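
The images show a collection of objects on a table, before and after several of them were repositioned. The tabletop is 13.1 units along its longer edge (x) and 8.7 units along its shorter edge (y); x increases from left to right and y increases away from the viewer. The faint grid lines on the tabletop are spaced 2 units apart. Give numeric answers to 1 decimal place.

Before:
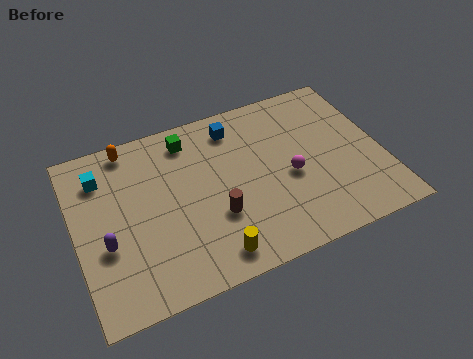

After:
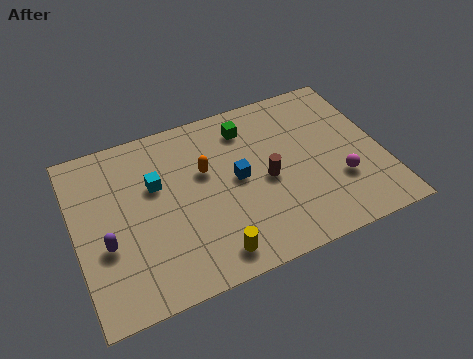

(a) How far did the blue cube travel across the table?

2.7

The blue cube moved from about (7.1, 7.2) to (6.9, 4.5), a distance of √(0.2² + 2.7²) ≈ 2.7.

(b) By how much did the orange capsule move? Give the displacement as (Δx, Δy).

(3.0, -2.4)

From the two frames, the orange capsule sits at roughly (2.6, 7.8) before and (5.6, 5.4) after.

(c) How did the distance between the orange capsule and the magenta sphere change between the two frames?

-1.5

The distance was about 7.6 in the first image and 6.1 in the second, so they moved 1.5 units closer together.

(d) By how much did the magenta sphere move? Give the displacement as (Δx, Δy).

(2.0, -1.0)

The magenta sphere started near (9.1, 3.8) and ended near (11.1, 2.8).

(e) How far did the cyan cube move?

2.5

From (1.3, 6.7) to (3.5, 5.5), the cyan cube covered √(2.2² + 1.2²) ≈ 2.5 units.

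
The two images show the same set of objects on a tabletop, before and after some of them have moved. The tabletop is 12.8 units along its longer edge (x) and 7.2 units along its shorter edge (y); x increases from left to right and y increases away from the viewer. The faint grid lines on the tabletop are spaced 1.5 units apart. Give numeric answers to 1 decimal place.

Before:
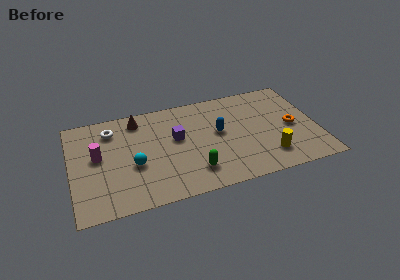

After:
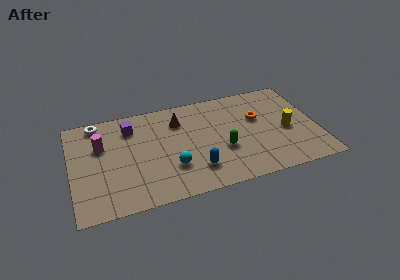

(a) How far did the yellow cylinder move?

1.9

The yellow cylinder was near (10.1, 1.6) before and (11.2, 3.2) after, so it travelled √(1.1² + 1.6²) ≈ 1.9 units.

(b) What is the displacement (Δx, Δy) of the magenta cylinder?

(0.2, 0.7)

From the two frames, the magenta cylinder sits at roughly (1.4, 4.0) before and (1.6, 4.7) after.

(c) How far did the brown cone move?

2.2

From (3.6, 6.1) to (5.7, 5.4), the brown cone covered √(2.1² + 0.7²) ≈ 2.2 units.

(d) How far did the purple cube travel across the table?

2.7

The purple cube was near (5.5, 4.2) before and (3.2, 5.6) after, so it travelled √(2.3² + 1.4²) ≈ 2.7 units.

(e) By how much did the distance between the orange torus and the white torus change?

-1.1

They were about 9.6 units apart before and 8.5 after — 1.1 units closer together.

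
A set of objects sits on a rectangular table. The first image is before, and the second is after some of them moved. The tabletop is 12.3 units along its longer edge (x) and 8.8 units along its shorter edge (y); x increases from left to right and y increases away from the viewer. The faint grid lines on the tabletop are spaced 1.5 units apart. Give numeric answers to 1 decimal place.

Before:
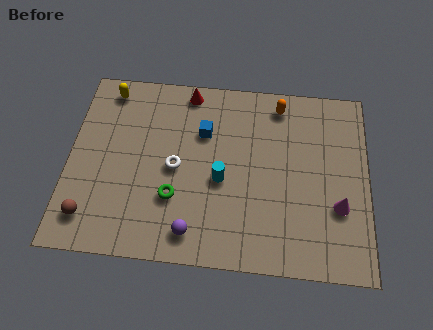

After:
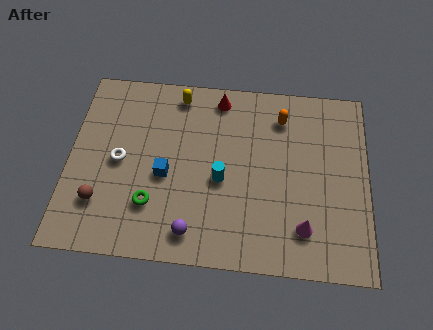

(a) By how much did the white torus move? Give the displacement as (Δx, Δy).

(-2.3, 0.1)

The white torus started near (4.4, 4.2) and ended near (2.1, 4.3).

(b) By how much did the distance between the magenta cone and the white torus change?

+1.2

They were about 6.8 units apart before and 8.0 after — 1.2 units further apart.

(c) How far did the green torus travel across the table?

1.0

From (4.4, 2.8) to (3.5, 2.4), the green torus covered √(0.9² + 0.4²) ≈ 1.0 units.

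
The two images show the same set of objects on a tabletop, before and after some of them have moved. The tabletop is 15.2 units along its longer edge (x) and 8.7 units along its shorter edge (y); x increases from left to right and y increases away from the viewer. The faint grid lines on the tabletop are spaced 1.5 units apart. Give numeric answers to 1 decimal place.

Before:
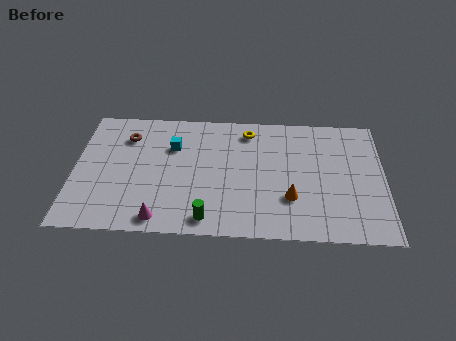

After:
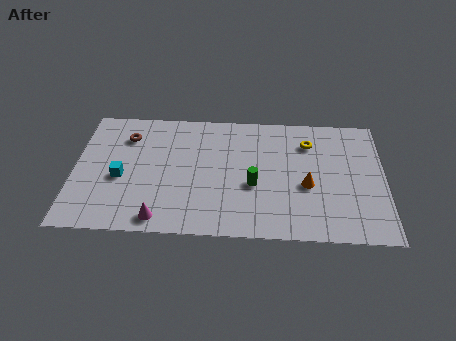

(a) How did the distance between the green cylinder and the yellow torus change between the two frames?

-2.4

Before: roughly 6.5 units apart; after: 4.1. That's 2.4 units closer together.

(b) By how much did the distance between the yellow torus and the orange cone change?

-2.1

They were about 5.1 units apart before and 3.0 after — 2.1 units closer together.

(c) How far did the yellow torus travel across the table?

3.1

From (8.5, 7.3) to (11.5, 6.6), the yellow torus covered √(3.0² + 0.7²) ≈ 3.1 units.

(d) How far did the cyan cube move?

3.4

From (4.8, 6.0) to (2.3, 3.7), the cyan cube covered √(2.5² + 2.3²) ≈ 3.4 units.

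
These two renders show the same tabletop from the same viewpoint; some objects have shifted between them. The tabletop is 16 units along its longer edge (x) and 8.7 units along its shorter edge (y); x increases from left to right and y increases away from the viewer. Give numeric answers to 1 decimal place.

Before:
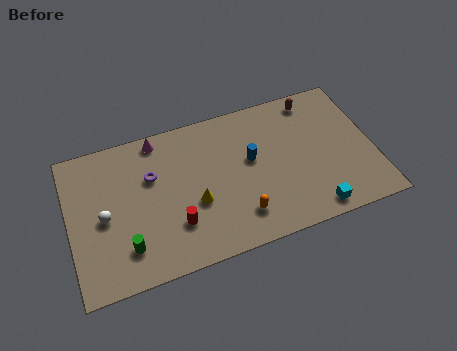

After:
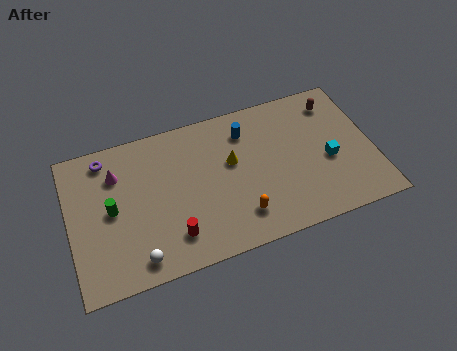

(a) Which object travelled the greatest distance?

the white sphere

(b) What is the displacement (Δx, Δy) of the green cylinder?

(-0.6, 2.4)

From the two frames, the green cylinder sits at roughly (2.8, 2.0) before and (2.2, 4.4) after.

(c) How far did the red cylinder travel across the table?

0.6

The red cylinder moved from about (5.4, 2.5) to (5.2, 1.9), a distance of √(0.2² + 0.6²) ≈ 0.6.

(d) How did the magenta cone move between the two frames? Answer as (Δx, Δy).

(-2.3, -1.4)

The magenta cone started near (4.9, 7.8) and ended near (2.6, 6.4).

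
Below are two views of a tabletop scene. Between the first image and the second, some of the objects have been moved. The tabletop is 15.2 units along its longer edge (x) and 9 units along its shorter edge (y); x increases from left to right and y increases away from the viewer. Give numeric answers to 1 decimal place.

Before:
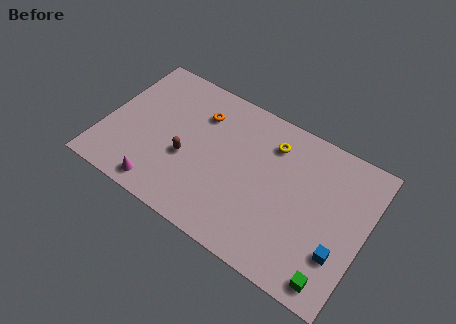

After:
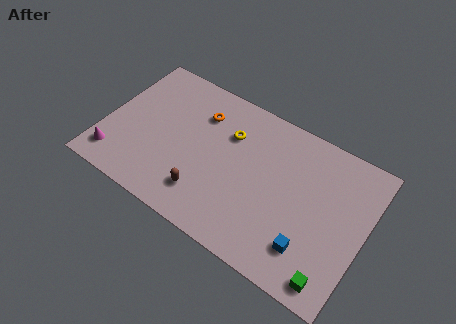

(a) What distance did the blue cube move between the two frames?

1.7

The blue cube moved from about (14.0, 2.7) to (12.4, 2.1), a distance of √(1.6² + 0.6²) ≈ 1.7.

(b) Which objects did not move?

the orange torus and the green cube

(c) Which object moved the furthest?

the magenta cone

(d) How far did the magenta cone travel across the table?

2.8

The magenta cone was near (3.8, 1.1) before and (1.0, 1.6) after, so it travelled √(2.8² + 0.5²) ≈ 2.8 units.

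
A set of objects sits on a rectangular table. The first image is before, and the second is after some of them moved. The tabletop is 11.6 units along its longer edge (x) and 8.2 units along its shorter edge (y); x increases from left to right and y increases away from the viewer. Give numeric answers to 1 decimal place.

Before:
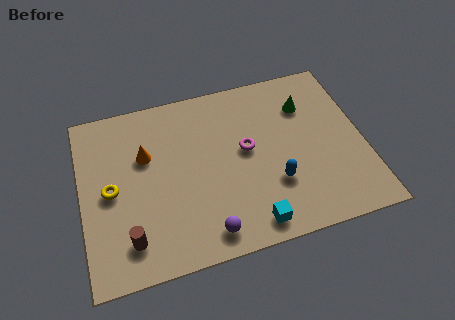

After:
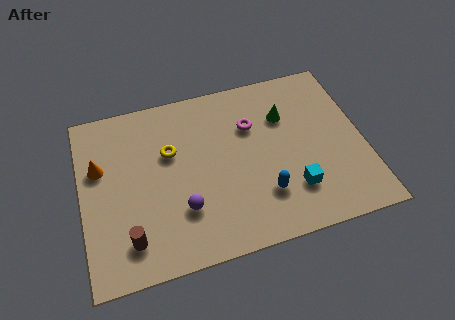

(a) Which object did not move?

the brown cylinder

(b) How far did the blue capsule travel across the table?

0.6

The blue capsule moved from about (7.8, 2.6) to (7.3, 2.2), a distance of √(0.5² + 0.4²) ≈ 0.6.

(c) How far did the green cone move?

0.9

The green cone was near (9.4, 6.0) before and (8.5, 5.7) after, so it travelled √(0.9² + 0.3²) ≈ 0.9 units.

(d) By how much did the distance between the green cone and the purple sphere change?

-1.1

The distance was about 6.7 in the first image and 5.6 in the second, so they moved 1.1 units closer together.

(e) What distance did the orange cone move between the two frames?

1.9

The orange cone moved from about (2.7, 5.3) to (0.8, 5.2), a distance of √(1.9² + 0.1²) ≈ 1.9.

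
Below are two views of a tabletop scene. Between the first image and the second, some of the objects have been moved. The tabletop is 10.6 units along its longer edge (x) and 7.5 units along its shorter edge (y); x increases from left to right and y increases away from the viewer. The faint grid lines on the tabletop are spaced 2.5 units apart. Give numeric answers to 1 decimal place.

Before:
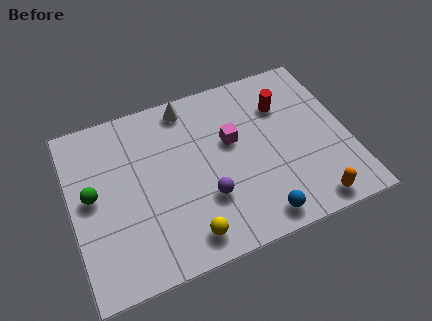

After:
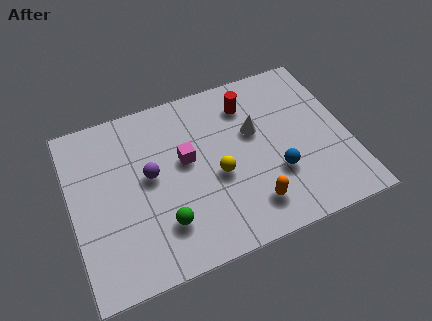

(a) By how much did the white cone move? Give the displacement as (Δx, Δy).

(2.4, -2.0)

The white cone started near (4.7, 6.6) and ended near (7.1, 4.6).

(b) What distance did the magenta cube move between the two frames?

1.8

From (6.2, 4.5) to (4.4, 4.3), the magenta cube covered √(1.8² + 0.2²) ≈ 1.8 units.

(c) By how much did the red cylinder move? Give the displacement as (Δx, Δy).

(-1.3, 0.5)

The red cylinder was at about (8.3, 5.4) and moved to about (7.0, 5.9).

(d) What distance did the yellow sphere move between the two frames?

2.5

The yellow sphere moved from about (4.1, 1.1) to (5.5, 3.2), a distance of √(1.4² + 2.1²) ≈ 2.5.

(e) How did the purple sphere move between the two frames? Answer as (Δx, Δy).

(-2.0, 1.7)

The purple sphere was at about (5.0, 2.4) and moved to about (3.0, 4.1).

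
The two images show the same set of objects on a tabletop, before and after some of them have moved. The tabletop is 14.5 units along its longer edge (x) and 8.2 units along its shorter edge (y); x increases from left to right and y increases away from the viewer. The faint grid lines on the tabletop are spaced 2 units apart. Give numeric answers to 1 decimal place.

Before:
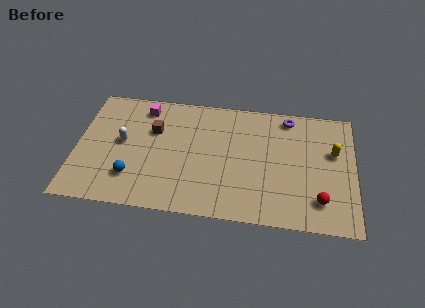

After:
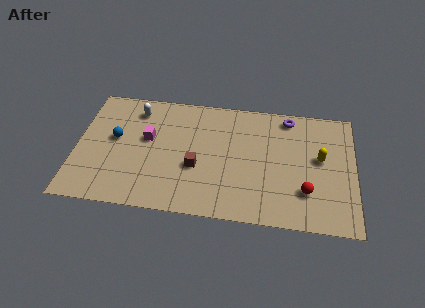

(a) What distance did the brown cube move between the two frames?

3.2

The brown cube moved from about (4.0, 5.4) to (6.3, 3.2), a distance of √(2.3² + 2.2²) ≈ 3.2.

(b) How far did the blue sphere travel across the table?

2.7

The blue sphere was near (3.0, 2.1) before and (2.0, 4.6) after, so it travelled √(1.0² + 2.5²) ≈ 2.7 units.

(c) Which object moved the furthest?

the brown cube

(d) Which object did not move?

the purple torus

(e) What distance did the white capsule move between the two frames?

2.4

From (2.4, 4.4) to (3.0, 6.7), the white capsule covered √(0.6² + 2.3²) ≈ 2.4 units.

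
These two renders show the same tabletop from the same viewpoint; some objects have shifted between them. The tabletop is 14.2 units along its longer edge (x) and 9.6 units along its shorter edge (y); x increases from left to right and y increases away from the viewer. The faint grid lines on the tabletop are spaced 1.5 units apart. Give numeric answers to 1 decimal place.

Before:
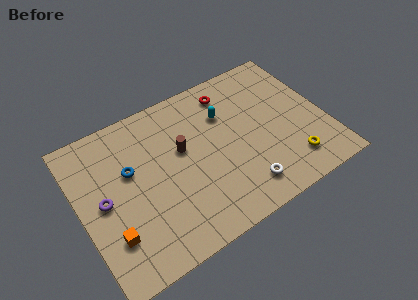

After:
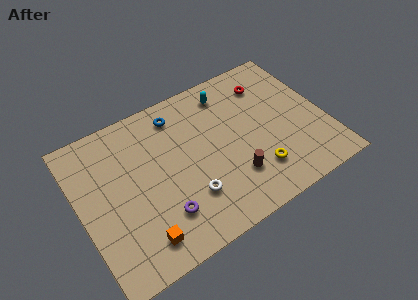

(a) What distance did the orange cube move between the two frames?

1.8

From (1.4, 2.6) to (2.9, 1.6), the orange cube covered √(1.5² + 1.0²) ≈ 1.8 units.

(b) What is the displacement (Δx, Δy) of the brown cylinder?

(2.5, -3.1)

The brown cylinder started near (6.0, 5.7) and ended near (8.5, 2.6).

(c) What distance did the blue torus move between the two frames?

3.7

The blue torus was near (3.0, 5.9) before and (6.1, 8.0) after, so it travelled √(3.1² + 2.1²) ≈ 3.7 units.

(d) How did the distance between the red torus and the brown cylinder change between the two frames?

+1.8

Before: roughly 3.9 units apart; after: 5.7. That's 1.8 units further apart.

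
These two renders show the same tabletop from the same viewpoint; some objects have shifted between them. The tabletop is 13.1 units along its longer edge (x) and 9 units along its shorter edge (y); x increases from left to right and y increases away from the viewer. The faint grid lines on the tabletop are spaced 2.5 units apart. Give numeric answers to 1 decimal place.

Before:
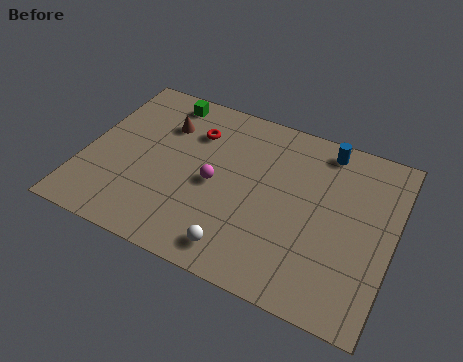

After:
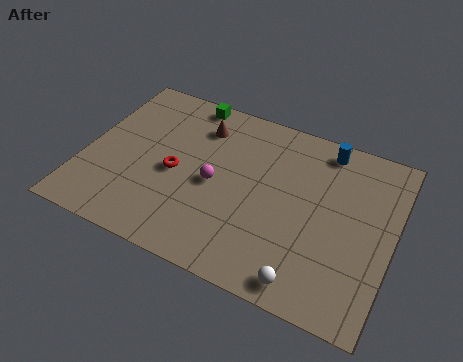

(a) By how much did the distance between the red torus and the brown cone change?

+1.7

Before: roughly 1.3 units apart; after: 3.0. That's 1.7 units further apart.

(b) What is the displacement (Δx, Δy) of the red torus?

(-0.5, -2.5)

From the two frames, the red torus sits at roughly (4.4, 6.6) before and (3.9, 4.1) after.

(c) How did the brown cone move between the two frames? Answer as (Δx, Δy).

(1.5, 0.5)

The brown cone was at about (3.1, 6.5) and moved to about (4.6, 7.0).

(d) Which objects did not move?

the magenta sphere and the blue cylinder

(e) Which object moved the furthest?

the white sphere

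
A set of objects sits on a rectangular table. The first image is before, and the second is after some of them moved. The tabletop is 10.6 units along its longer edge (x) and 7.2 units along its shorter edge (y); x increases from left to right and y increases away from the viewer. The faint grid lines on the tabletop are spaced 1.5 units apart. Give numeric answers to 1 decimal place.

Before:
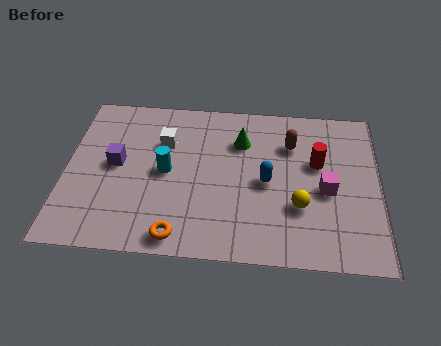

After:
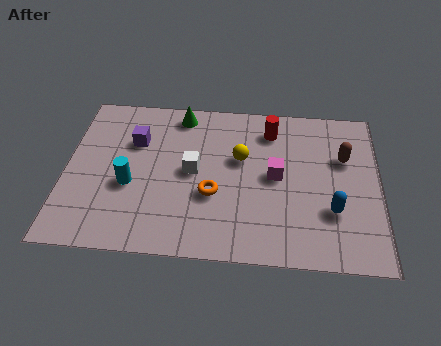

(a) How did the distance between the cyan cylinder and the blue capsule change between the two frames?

+3.4

The distance was about 3.4 in the first image and 6.8 in the second, so they moved 3.4 units further apart.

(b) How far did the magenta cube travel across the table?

1.8

The magenta cube moved from about (8.8, 3.2) to (7.1, 3.7), a distance of √(1.7² + 0.5²) ≈ 1.8.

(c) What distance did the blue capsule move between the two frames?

2.5

From (6.8, 3.4) to (9.0, 2.3), the blue capsule covered √(2.2² + 1.1²) ≈ 2.5 units.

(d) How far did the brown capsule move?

1.9

The brown capsule was near (7.6, 5.2) before and (9.4, 4.7) after, so it travelled √(1.8² + 0.5²) ≈ 1.9 units.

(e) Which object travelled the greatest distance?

the yellow sphere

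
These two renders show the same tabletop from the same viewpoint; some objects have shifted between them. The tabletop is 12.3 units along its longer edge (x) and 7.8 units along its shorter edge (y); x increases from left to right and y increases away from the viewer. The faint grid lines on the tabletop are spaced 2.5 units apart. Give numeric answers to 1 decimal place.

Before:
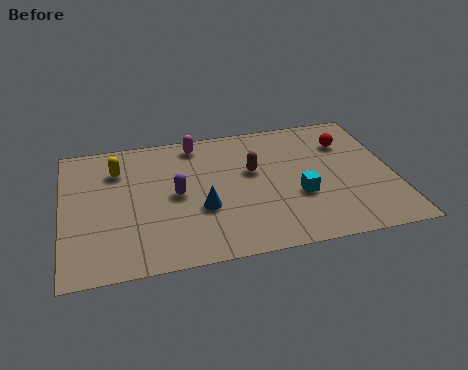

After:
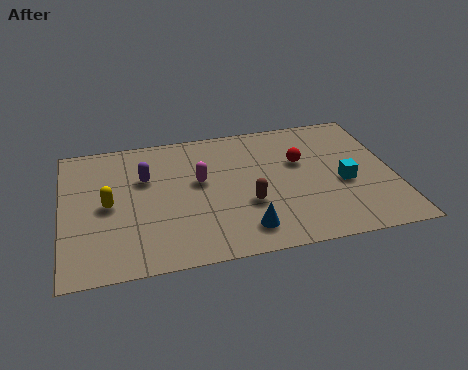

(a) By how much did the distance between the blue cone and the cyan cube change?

+0.6

They were about 3.6 units apart before and 4.2 after — 0.6 units further apart.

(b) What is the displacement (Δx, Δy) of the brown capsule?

(-0.3, -1.9)

The brown capsule started near (7.1, 4.7) and ended near (6.8, 2.8).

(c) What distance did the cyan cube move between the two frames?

1.7

From (8.7, 2.9) to (10.4, 3.3), the cyan cube covered √(1.7² + 0.4²) ≈ 1.7 units.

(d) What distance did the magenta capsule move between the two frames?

2.3

The magenta capsule was near (5.1, 6.8) before and (5.1, 4.5) after, so it travelled √(0.0² + 2.3²) ≈ 2.3 units.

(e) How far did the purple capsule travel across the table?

1.6

The purple capsule moved from about (4.2, 3.9) to (3.1, 5.1), a distance of √(1.1² + 1.2²) ≈ 1.6.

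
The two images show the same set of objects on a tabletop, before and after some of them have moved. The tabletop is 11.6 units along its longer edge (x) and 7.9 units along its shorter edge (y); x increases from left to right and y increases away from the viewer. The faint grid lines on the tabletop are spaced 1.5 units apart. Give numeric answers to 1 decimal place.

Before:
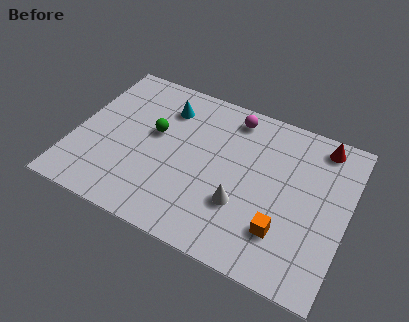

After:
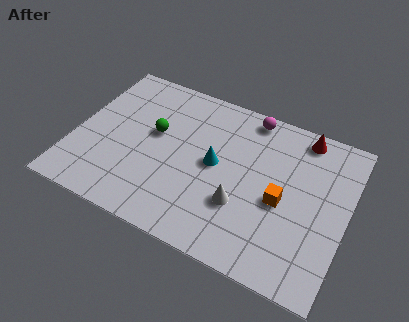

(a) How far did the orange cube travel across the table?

1.4

From (9.1, 2.1) to (8.9, 3.5), the orange cube covered √(0.2² + 1.4²) ≈ 1.4 units.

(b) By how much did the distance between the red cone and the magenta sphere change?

-1.5

Before: roughly 3.8 units apart; after: 2.3. That's 1.5 units closer together.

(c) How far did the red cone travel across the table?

0.8

The red cone was near (10.2, 6.9) before and (9.4, 7.0) after, so it travelled √(0.8² + 0.1²) ≈ 0.8 units.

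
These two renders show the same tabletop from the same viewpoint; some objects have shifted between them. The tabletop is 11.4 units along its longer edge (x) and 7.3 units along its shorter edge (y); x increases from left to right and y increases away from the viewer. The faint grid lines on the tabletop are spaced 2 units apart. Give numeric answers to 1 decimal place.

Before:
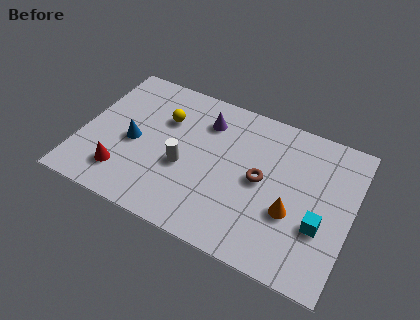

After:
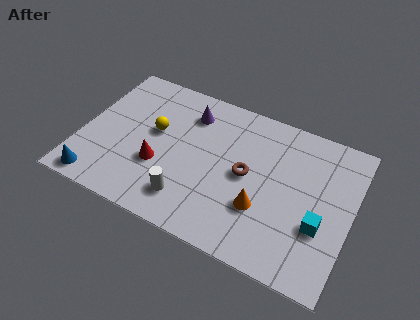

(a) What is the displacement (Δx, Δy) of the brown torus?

(-0.6, 0.0)

The brown torus was at about (7.6, 3.7) and moved to about (7.0, 3.7).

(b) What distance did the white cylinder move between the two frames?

1.6

From (4.4, 3.0) to (4.8, 1.5), the white cylinder covered √(0.4² + 1.5²) ≈ 1.6 units.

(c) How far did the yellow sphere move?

0.9

From (3.3, 5.0) to (3.0, 4.2), the yellow sphere covered √(0.3² + 0.8²) ≈ 0.9 units.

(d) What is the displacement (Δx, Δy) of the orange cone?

(-1.2, -0.3)

The orange cone was at about (9.0, 2.7) and moved to about (7.8, 2.4).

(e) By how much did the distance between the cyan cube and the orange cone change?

+1.2

Before: roughly 1.2 units apart; after: 2.4. That's 1.2 units further apart.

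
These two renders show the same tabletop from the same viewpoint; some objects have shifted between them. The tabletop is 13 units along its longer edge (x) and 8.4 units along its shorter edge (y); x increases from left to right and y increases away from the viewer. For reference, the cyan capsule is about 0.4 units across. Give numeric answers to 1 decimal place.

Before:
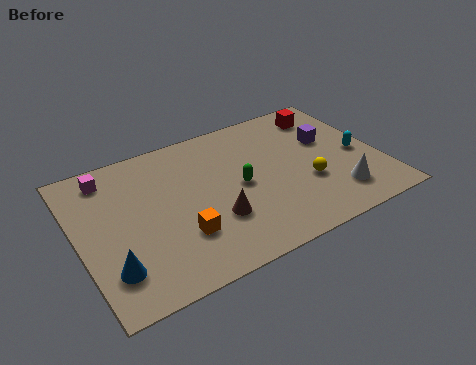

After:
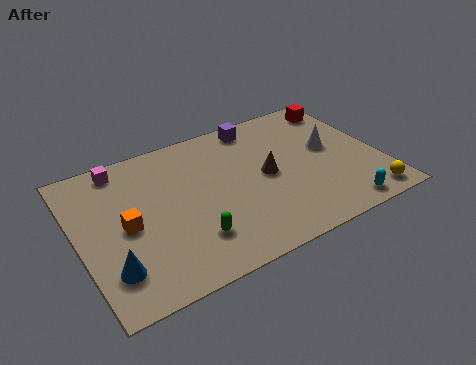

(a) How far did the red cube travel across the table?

0.8

From (11.2, 6.9) to (12.0, 7.1), the red cube covered √(0.8² + 0.2²) ≈ 0.8 units.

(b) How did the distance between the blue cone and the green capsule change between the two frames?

-2.8

The distance was about 6.2 in the first image and 3.4 in the second, so they moved 2.8 units closer together.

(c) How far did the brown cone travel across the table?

2.9

From (5.6, 2.7) to (8.1, 4.2), the brown cone covered √(2.5² + 1.5²) ≈ 2.9 units.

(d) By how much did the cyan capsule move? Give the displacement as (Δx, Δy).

(-1.3, -2.9)

From the two frames, the cyan capsule sits at roughly (12.1, 3.8) before and (10.8, 0.9) after.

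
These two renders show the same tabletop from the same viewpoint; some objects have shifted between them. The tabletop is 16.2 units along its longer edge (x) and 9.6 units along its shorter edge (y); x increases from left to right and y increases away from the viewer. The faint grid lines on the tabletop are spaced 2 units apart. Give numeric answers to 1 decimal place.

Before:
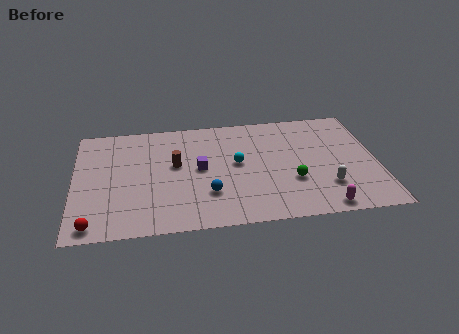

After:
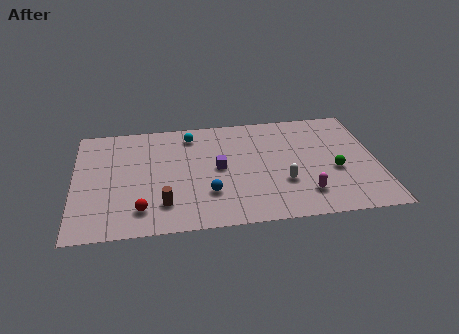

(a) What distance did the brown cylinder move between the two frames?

3.4

The brown cylinder was near (5.4, 5.5) before and (4.7, 2.2) after, so it travelled √(0.7² + 3.3²) ≈ 3.4 units.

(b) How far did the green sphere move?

2.4

From (11.6, 3.3) to (13.9, 3.9), the green sphere covered √(2.3² + 0.6²) ≈ 2.4 units.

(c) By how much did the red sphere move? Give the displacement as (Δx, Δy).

(2.5, 0.9)

The red sphere was at about (1.0, 1.0) and moved to about (3.5, 1.9).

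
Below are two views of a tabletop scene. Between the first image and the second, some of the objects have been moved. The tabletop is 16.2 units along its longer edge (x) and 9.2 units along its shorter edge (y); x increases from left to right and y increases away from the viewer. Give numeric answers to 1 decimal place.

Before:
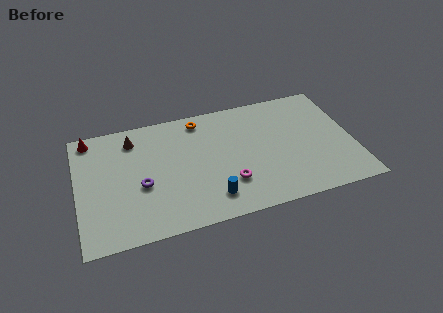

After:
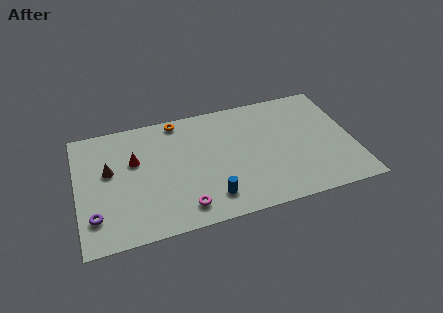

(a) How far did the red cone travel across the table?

3.5

The red cone was near (0.9, 8.2) before and (3.4, 5.8) after, so it travelled √(2.5² + 2.4²) ≈ 3.5 units.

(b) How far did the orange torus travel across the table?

1.3

The orange torus moved from about (7.4, 8.0) to (6.1, 8.3), a distance of √(1.3² + 0.3²) ≈ 1.3.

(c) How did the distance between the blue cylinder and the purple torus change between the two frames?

+2.3

They were about 4.4 units apart before and 6.7 after — 2.3 units further apart.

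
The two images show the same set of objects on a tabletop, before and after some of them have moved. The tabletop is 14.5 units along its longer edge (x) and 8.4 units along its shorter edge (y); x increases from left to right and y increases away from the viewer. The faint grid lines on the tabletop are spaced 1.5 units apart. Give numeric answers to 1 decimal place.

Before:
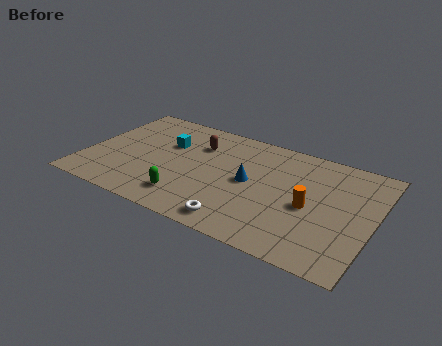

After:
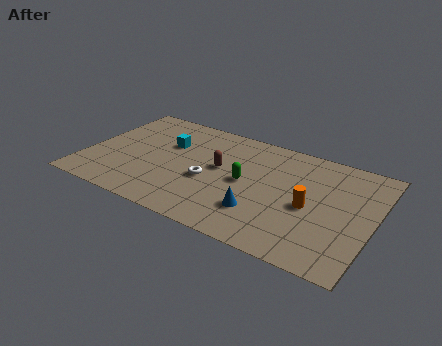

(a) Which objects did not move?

the orange cylinder and the cyan cube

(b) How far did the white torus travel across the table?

3.1

The white torus moved from about (8.2, 1.1) to (6.3, 3.5), a distance of √(1.9² + 2.4²) ≈ 3.1.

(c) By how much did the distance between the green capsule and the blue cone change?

-1.7

Before: roughly 3.8 units apart; after: 2.1. That's 1.7 units closer together.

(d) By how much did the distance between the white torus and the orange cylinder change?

+0.9

Before: roughly 4.2 units apart; after: 5.1. That's 0.9 units further apart.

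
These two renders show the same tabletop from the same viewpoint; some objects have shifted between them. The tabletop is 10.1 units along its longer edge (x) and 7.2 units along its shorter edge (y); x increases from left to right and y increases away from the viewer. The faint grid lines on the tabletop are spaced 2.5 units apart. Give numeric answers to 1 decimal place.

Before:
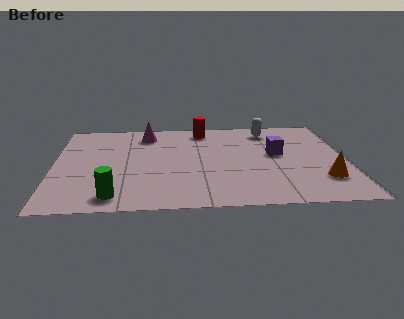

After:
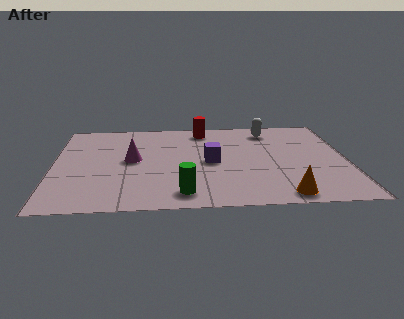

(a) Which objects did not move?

the red cylinder and the white capsule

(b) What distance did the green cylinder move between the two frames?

2.3

From (2.1, 1.0) to (4.4, 1.1), the green cylinder covered √(2.3² + 0.1²) ≈ 2.3 units.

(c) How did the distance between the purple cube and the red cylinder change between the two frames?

-0.6

Before: roughly 3.3 units apart; after: 2.7. That's 0.6 units closer together.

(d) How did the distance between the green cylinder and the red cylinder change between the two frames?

-0.9

They were about 6.1 units apart before and 5.2 after — 0.9 units closer together.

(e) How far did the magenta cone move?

2.2

The magenta cone was near (3.2, 5.9) before and (2.7, 3.8) after, so it travelled √(0.5² + 2.1²) ≈ 2.2 units.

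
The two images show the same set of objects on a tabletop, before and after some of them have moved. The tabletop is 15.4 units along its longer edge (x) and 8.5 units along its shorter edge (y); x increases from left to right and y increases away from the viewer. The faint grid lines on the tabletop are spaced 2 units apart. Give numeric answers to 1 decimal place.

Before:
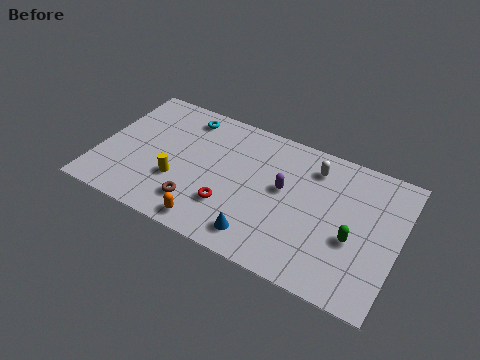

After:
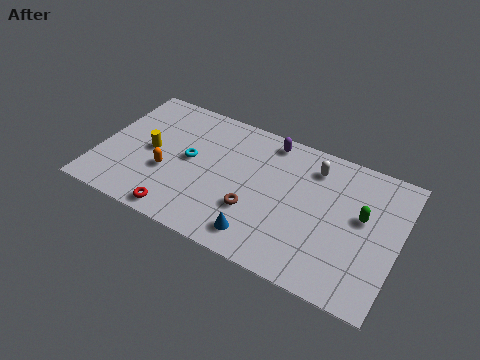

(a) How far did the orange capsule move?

3.4

The orange capsule moved from about (6.2, 1.0) to (3.6, 3.2), a distance of √(2.6² + 2.2²) ≈ 3.4.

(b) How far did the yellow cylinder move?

2.1

From (4.2, 2.9) to (2.6, 4.2), the yellow cylinder covered √(1.6² + 1.3²) ≈ 2.1 units.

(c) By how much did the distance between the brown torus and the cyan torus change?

-1.5

They were about 5.5 units apart before and 4.0 after — 1.5 units closer together.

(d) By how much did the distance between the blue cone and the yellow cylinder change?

+2.0

Before: roughly 4.7 units apart; after: 6.7. That's 2.0 units further apart.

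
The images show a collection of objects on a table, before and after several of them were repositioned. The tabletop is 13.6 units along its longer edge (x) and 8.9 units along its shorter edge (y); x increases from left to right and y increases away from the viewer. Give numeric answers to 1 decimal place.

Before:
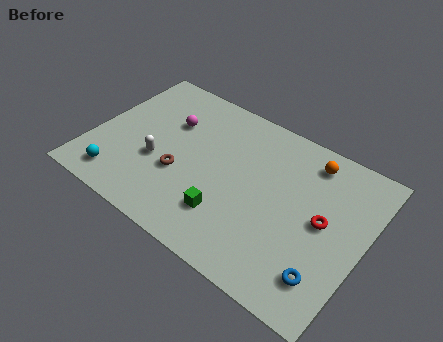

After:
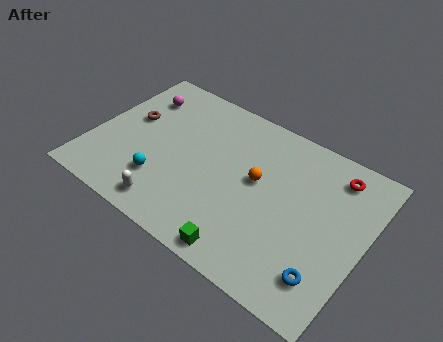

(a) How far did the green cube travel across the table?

1.8

From (7.2, 2.3) to (8.4, 0.9), the green cube covered √(1.2² + 1.4²) ≈ 1.8 units.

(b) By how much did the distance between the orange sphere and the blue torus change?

-0.8

The distance was about 5.9 in the first image and 5.1 in the second, so they moved 0.8 units closer together.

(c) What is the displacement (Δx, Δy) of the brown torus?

(-3.0, 1.9)

The brown torus started near (4.6, 3.3) and ended near (1.6, 5.2).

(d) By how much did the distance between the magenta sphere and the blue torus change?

+2.0

The distance was about 9.6 in the first image and 11.6 in the second, so they moved 2.0 units further apart.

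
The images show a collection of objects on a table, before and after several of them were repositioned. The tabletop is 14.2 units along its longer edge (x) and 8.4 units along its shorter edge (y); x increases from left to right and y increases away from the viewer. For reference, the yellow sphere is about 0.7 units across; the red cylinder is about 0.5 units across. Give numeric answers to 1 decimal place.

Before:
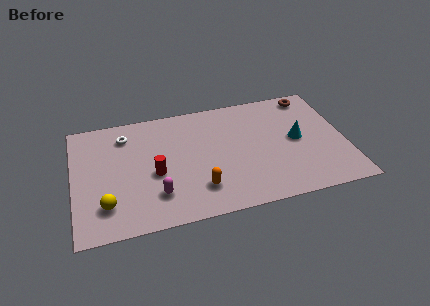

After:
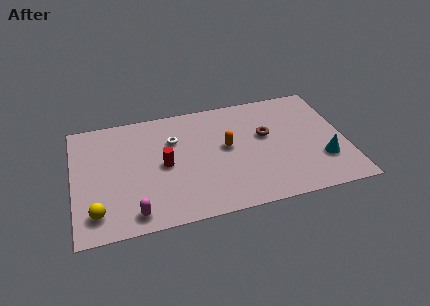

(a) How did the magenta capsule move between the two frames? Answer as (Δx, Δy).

(-1.2, -1.0)

The magenta capsule was at about (4.2, 2.1) and moved to about (3.0, 1.1).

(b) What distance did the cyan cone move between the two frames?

2.2

The cyan cone was near (11.7, 4.3) before and (12.9, 2.5) after, so it travelled √(1.2² + 1.8²) ≈ 2.2 units.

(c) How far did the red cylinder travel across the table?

0.7

From (4.2, 3.6) to (4.7, 4.1), the red cylinder covered √(0.5² + 0.5²) ≈ 0.7 units.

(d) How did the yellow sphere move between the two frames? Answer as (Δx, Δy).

(-0.5, -0.4)

From the two frames, the yellow sphere sits at roughly (1.6, 2.0) before and (1.1, 1.6) after.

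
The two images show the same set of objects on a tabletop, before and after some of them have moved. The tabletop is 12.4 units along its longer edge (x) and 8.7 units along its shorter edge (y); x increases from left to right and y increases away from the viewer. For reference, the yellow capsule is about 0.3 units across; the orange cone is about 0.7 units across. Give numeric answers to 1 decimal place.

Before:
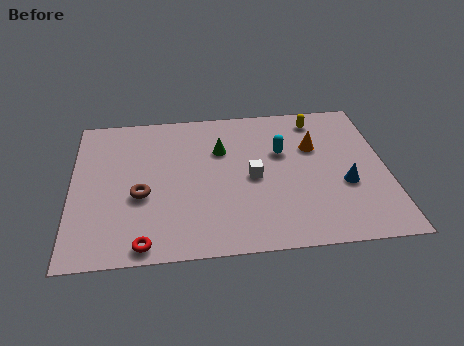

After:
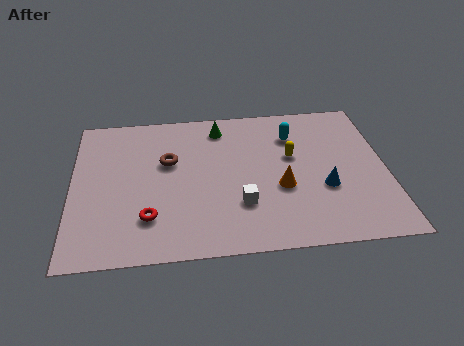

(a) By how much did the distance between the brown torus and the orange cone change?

-2.4

The distance was about 7.2 in the first image and 4.8 in the second, so they moved 2.4 units closer together.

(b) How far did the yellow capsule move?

2.5

The yellow capsule was near (9.8, 7.4) before and (8.7, 5.2) after, so it travelled √(1.1² + 2.2²) ≈ 2.5 units.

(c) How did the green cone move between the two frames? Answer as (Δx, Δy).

(0.0, 1.4)

From the two frames, the green cone sits at roughly (5.9, 5.9) before and (5.9, 7.3) after.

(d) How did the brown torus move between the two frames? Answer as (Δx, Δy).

(1.1, 1.9)

From the two frames, the brown torus sits at roughly (2.7, 3.5) before and (3.8, 5.4) after.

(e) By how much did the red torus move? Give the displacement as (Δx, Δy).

(0.2, 1.4)

The red torus was at about (2.8, 0.8) and moved to about (3.0, 2.2).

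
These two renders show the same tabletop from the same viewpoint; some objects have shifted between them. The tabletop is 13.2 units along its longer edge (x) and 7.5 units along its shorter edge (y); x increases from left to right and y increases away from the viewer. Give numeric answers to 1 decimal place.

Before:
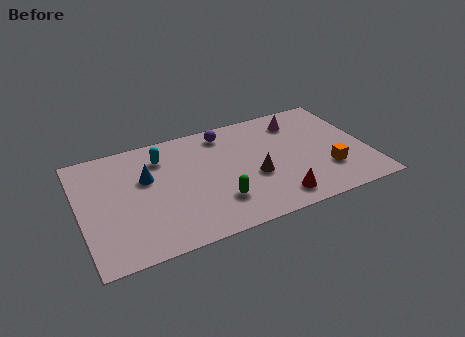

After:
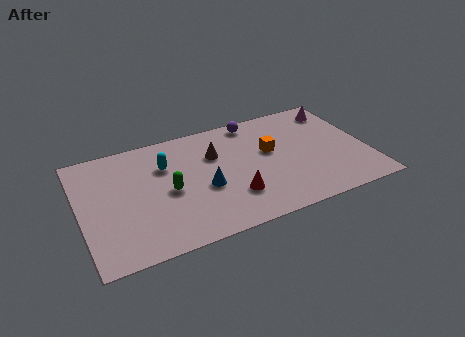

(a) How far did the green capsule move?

2.6

The green capsule moved from about (6.1, 2.0) to (4.0, 3.5), a distance of √(2.1² + 1.5²) ≈ 2.6.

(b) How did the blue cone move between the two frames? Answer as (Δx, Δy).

(2.5, -1.6)

The blue cone was at about (3.1, 4.7) and moved to about (5.6, 3.1).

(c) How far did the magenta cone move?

1.9

The magenta cone moved from about (10.3, 6.0) to (12.2, 6.2), a distance of √(1.9² + 0.2²) ≈ 1.9.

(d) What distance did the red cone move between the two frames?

2.1

From (8.7, 1.2) to (6.8, 2.1), the red cone covered √(1.9² + 0.9²) ≈ 2.1 units.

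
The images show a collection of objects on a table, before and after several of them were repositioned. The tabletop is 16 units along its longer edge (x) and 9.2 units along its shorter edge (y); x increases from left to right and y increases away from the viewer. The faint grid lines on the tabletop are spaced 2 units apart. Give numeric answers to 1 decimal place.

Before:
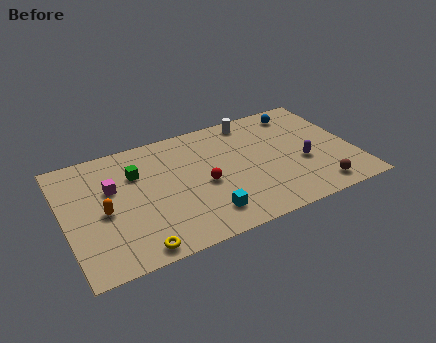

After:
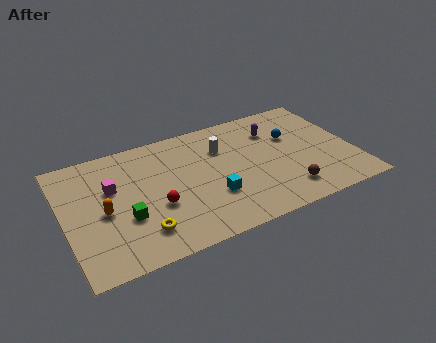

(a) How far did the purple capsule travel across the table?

3.4

From (13.1, 3.6) to (11.9, 6.8), the purple capsule covered √(1.2² + 3.2²) ≈ 3.4 units.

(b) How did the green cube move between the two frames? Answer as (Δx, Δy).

(-0.9, -3.1)

From the two frames, the green cube sits at roughly (4.1, 6.4) before and (3.2, 3.3) after.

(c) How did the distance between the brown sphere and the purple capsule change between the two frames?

+2.6

They were about 2.4 units apart before and 5.0 after — 2.6 units further apart.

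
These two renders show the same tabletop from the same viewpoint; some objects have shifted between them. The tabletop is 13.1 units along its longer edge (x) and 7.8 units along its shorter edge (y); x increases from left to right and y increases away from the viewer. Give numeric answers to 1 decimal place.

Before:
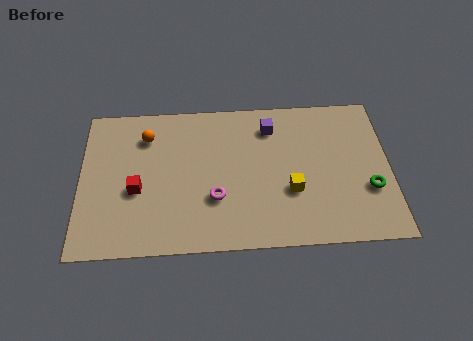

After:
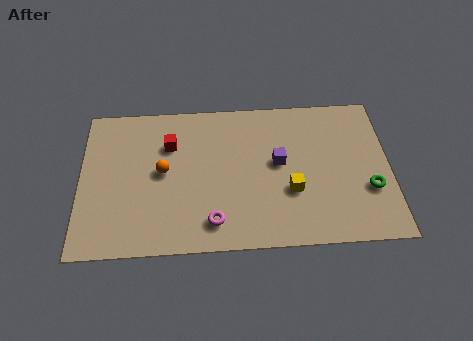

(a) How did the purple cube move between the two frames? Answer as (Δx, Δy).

(0.3, -1.9)

The purple cube started near (8.1, 6.2) and ended near (8.4, 4.3).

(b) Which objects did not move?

the yellow cube and the green torus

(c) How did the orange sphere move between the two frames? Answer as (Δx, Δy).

(0.7, -1.9)

The orange sphere started near (2.8, 6.0) and ended near (3.5, 4.1).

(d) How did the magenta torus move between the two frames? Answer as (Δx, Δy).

(-0.1, -1.2)

The magenta torus was at about (5.7, 2.6) and moved to about (5.6, 1.4).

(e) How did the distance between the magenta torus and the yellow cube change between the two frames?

+0.4

Before: roughly 3.2 units apart; after: 3.6. That's 0.4 units further apart.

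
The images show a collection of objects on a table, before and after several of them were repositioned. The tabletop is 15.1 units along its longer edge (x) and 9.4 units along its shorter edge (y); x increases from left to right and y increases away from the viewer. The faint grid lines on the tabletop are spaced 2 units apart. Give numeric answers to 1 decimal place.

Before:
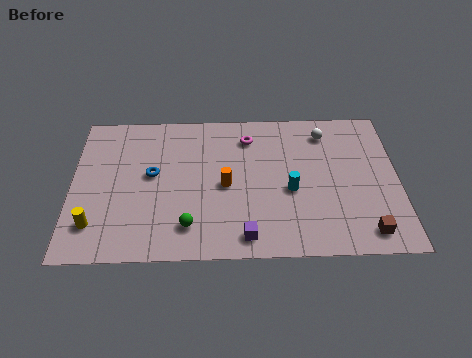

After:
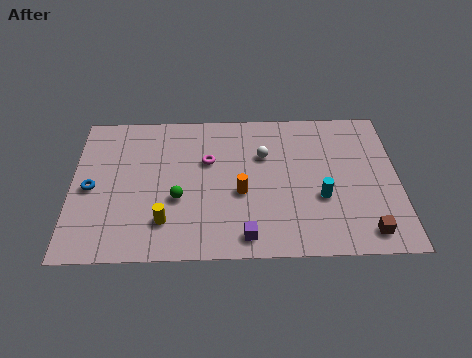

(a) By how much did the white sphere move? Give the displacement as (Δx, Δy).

(-2.9, -1.4)

The white sphere started near (11.8, 7.7) and ended near (8.9, 6.3).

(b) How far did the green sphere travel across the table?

1.8

From (5.4, 1.9) to (4.9, 3.6), the green sphere covered √(0.5² + 1.7²) ≈ 1.8 units.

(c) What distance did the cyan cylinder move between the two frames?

1.5

The cyan cylinder moved from about (10.1, 4.0) to (11.5, 3.5), a distance of √(1.4² + 0.5²) ≈ 1.5.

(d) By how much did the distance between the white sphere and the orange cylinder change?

-3.1

The distance was about 5.7 in the first image and 2.6 in the second, so they moved 3.1 units closer together.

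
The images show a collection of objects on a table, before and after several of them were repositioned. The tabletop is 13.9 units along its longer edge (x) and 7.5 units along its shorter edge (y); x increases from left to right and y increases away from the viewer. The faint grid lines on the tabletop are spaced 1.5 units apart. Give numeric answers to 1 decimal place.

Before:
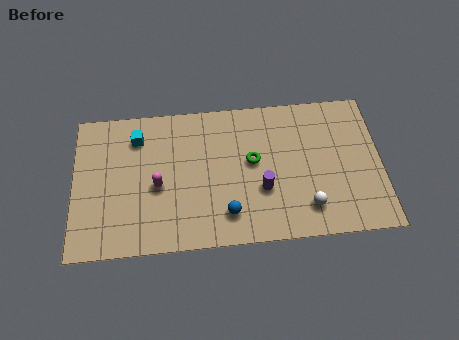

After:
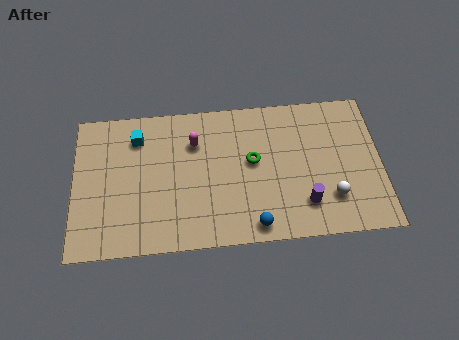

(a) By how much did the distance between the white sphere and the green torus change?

+0.6

The distance was about 3.5 in the first image and 4.1 in the second, so they moved 0.6 units further apart.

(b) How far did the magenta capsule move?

2.7

The magenta capsule moved from about (3.8, 3.3) to (5.5, 5.4), a distance of √(1.7² + 2.1²) ≈ 2.7.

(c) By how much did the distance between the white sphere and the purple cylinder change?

-1.1

The distance was about 2.3 in the first image and 1.2 in the second, so they moved 1.1 units closer together.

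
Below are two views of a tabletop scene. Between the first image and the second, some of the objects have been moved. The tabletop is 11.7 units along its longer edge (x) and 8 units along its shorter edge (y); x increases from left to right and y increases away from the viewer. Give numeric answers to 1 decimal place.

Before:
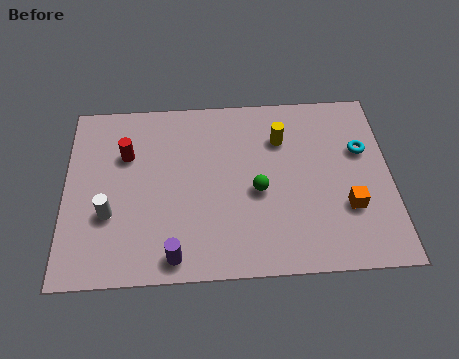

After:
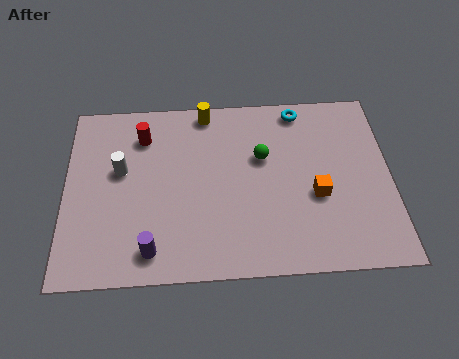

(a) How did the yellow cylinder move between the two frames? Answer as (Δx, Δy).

(-2.7, 1.4)

The yellow cylinder started near (7.8, 5.8) and ended near (5.1, 7.2).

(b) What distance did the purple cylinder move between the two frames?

0.9

The purple cylinder moved from about (3.9, 0.9) to (3.1, 1.2), a distance of √(0.8² + 0.3²) ≈ 0.9.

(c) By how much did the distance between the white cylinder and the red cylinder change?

-1.0

They were about 2.7 units apart before and 1.7 after — 1.0 units closer together.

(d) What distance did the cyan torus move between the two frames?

3.0

From (10.7, 5.1) to (8.5, 7.1), the cyan torus covered √(2.2² + 2.0²) ≈ 3.0 units.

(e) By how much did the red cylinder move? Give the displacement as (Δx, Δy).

(0.6, 0.8)

The red cylinder was at about (2.2, 5.4) and moved to about (2.8, 6.2).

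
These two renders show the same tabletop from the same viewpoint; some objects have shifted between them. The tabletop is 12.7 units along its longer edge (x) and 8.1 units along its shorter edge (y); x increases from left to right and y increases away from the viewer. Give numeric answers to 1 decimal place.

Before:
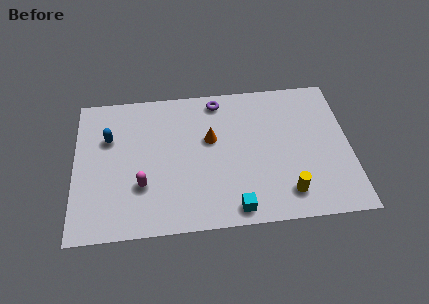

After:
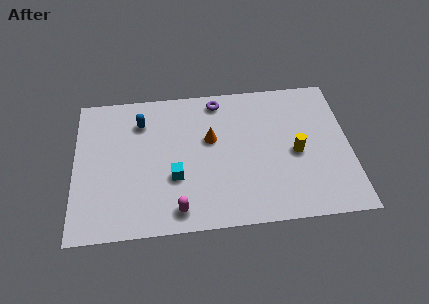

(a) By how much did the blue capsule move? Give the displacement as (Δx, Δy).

(1.5, 0.8)

From the two frames, the blue capsule sits at roughly (1.6, 5.4) before and (3.1, 6.2) after.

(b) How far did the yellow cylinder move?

2.3

From (9.7, 1.5) to (10.2, 3.7), the yellow cylinder covered √(0.5² + 2.2²) ≈ 2.3 units.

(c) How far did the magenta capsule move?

2.2

The magenta capsule was near (3.1, 2.6) before and (4.7, 1.1) after, so it travelled √(1.6² + 1.5²) ≈ 2.2 units.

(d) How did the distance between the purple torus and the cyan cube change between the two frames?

-1.5

Before: roughly 6.2 units apart; after: 4.7. That's 1.5 units closer together.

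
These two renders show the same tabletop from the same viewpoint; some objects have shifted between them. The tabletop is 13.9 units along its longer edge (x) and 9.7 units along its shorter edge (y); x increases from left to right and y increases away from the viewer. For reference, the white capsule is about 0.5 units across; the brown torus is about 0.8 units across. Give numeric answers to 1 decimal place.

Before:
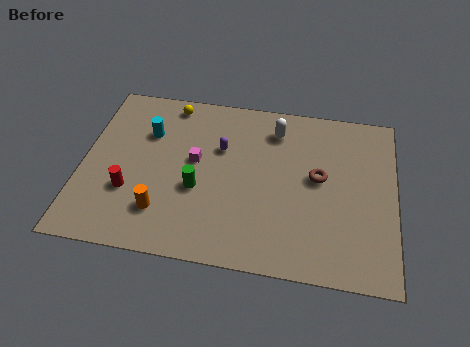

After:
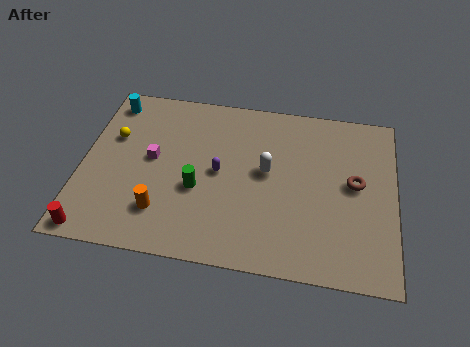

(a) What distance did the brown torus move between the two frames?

1.6

The brown torus moved from about (10.5, 5.3) to (12.1, 5.2), a distance of √(1.6² + 0.1²) ≈ 1.6.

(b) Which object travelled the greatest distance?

the yellow sphere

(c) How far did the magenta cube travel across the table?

1.9

From (5.0, 5.4) to (3.1, 5.2), the magenta cube covered √(1.9² + 0.2²) ≈ 1.9 units.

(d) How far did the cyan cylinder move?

2.4

The cyan cylinder was near (2.8, 6.7) before and (1.0, 8.3) after, so it travelled √(1.8² + 1.6²) ≈ 2.4 units.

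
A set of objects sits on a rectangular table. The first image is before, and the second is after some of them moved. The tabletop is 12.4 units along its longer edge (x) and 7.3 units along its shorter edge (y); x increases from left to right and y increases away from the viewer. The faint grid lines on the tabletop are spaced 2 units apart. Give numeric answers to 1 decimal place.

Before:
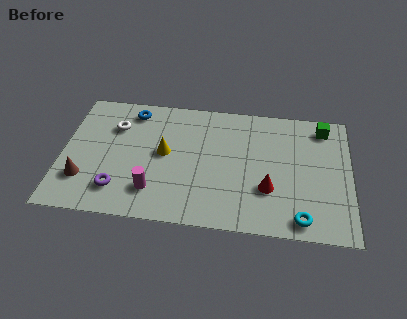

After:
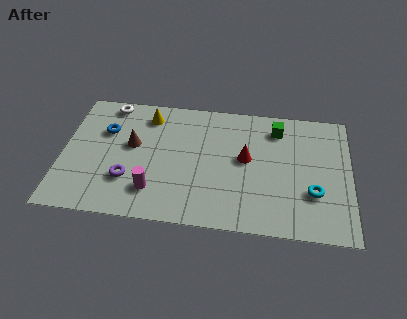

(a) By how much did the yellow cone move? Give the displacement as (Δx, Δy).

(-0.8, 2.1)

The yellow cone was at about (4.4, 3.9) and moved to about (3.6, 6.0).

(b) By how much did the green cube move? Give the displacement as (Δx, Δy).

(-2.0, -0.3)

The green cube started near (11.2, 6.2) and ended near (9.2, 5.9).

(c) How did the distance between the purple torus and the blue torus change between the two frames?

-1.7

They were about 4.6 units apart before and 2.9 after — 1.7 units closer together.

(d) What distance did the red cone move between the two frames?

1.9

From (8.9, 2.4) to (7.9, 4.0), the red cone covered √(1.0² + 1.6²) ≈ 1.9 units.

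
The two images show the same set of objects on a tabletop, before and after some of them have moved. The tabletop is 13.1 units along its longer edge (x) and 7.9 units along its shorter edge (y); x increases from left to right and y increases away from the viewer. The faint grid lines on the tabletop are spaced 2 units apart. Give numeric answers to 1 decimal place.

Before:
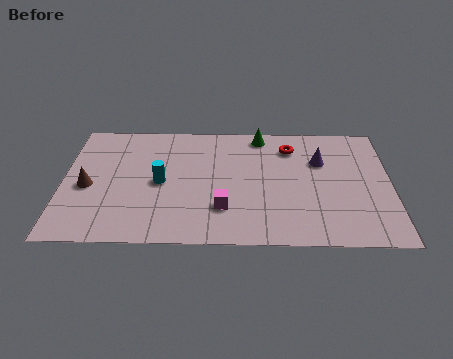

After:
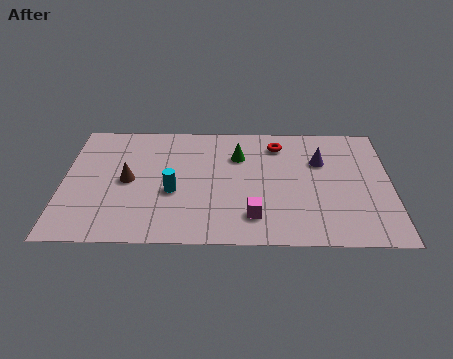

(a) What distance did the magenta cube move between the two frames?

1.3

The magenta cube moved from about (6.4, 2.2) to (7.6, 1.7), a distance of √(1.2² + 0.5²) ≈ 1.3.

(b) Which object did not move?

the purple cone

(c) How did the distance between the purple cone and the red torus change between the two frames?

+0.5

The distance was about 1.5 in the first image and 2.0 in the second, so they moved 0.5 units further apart.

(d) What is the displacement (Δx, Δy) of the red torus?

(-0.5, 0.2)

The red torus was at about (9.1, 6.2) and moved to about (8.6, 6.4).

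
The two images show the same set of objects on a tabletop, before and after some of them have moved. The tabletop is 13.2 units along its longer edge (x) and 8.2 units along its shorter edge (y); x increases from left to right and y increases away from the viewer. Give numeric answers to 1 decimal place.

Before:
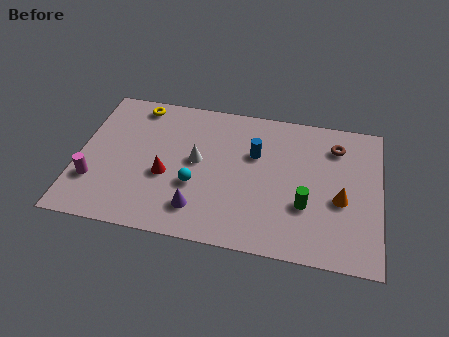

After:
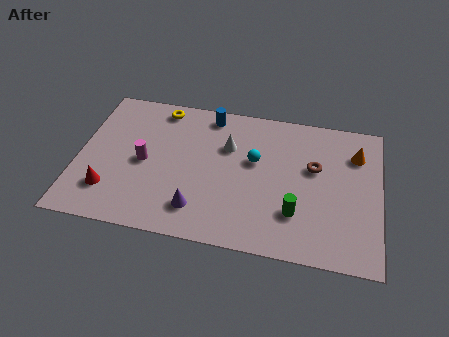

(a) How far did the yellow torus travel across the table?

1.0

The yellow torus moved from about (2.4, 7.2) to (3.4, 7.2), a distance of √(1.0² + 0.0²) ≈ 1.0.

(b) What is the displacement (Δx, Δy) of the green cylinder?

(-0.4, -0.5)

The green cylinder was at about (10.0, 2.8) and moved to about (9.6, 2.3).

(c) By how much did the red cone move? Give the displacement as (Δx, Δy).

(-2.4, -1.3)

The red cone was at about (3.9, 3.3) and moved to about (1.5, 2.0).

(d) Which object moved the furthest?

the cyan sphere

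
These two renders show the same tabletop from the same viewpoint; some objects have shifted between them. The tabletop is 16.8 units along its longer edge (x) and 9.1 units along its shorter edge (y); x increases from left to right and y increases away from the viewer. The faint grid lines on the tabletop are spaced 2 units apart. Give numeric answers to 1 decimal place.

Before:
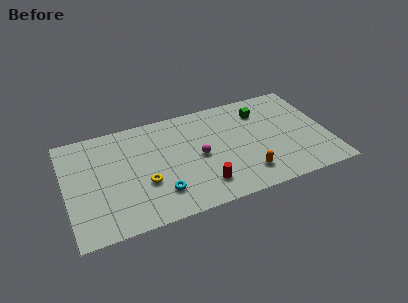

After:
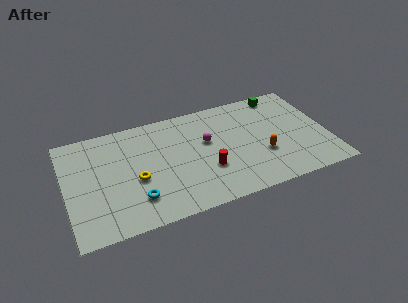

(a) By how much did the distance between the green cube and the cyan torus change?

+3.0

The distance was about 8.5 in the first image and 11.5 in the second, so they moved 3.0 units further apart.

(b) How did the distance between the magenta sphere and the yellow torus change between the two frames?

+1.2

The distance was about 3.8 in the first image and 5.0 in the second, so they moved 1.2 units further apart.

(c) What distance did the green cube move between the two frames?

1.8

The green cube was near (12.8, 7.0) before and (14.2, 8.1) after, so it travelled √(1.4² + 1.1²) ≈ 1.8 units.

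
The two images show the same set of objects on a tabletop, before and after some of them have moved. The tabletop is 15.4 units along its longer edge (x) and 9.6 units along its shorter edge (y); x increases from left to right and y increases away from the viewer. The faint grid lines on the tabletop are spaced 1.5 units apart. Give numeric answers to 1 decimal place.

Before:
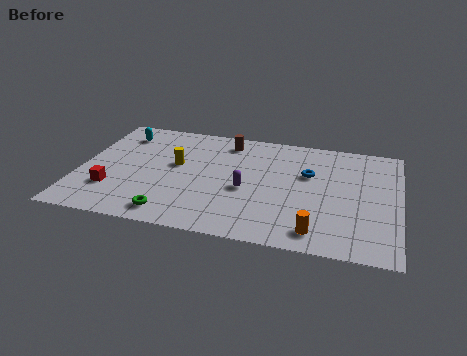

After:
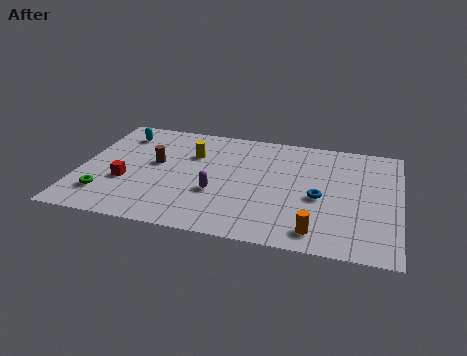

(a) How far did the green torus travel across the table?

3.4

The green torus was near (4.7, 1.3) before and (1.4, 2.2) after, so it travelled √(3.3² + 0.9²) ≈ 3.4 units.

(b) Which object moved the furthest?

the brown cylinder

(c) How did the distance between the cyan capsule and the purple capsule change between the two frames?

-0.8

They were about 7.3 units apart before and 6.5 after — 0.8 units closer together.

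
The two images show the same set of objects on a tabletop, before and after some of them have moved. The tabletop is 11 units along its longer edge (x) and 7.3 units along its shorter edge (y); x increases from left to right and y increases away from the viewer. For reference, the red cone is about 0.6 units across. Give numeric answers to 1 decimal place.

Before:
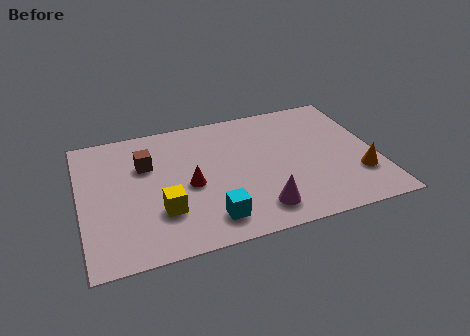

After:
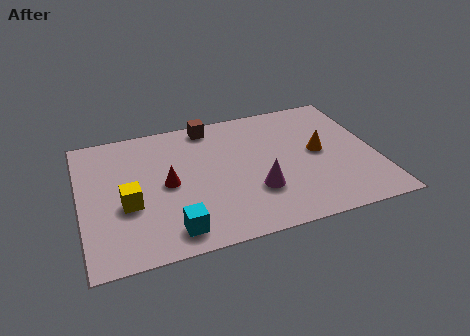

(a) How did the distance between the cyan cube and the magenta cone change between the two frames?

+1.6

They were about 1.8 units apart before and 3.4 after — 1.6 units further apart.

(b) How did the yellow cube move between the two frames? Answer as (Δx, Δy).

(-1.2, 0.7)

The yellow cube was at about (2.9, 2.2) and moved to about (1.7, 2.9).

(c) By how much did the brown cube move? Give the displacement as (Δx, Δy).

(2.5, 1.6)

From the two frames, the brown cube sits at roughly (2.5, 4.9) before and (5.0, 6.5) after.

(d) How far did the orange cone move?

2.1

The orange cone moved from about (10.2, 2.1) to (8.9, 3.8), a distance of √(1.3² + 1.7²) ≈ 2.1.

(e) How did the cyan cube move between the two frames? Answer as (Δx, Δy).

(-1.4, -0.2)

The cyan cube started near (4.6, 1.3) and ended near (3.2, 1.1).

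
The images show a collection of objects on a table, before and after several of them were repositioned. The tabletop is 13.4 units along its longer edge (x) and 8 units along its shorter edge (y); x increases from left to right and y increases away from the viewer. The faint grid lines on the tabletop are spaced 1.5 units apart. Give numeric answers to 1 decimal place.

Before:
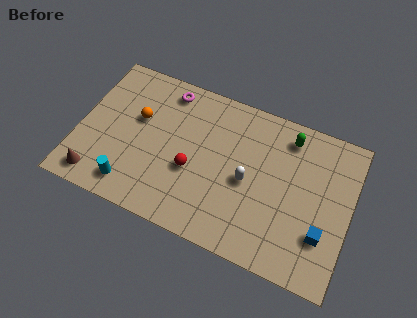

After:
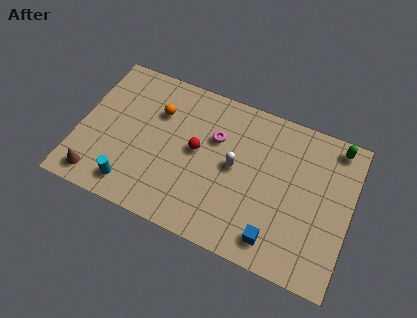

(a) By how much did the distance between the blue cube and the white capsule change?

-0.3

Before: roughly 4.0 units apart; after: 3.7. That's 0.3 units closer together.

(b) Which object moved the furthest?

the magenta torus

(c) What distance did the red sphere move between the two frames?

1.1

The red sphere was near (5.7, 3.2) before and (5.8, 4.3) after, so it travelled √(0.1² + 1.1²) ≈ 1.1 units.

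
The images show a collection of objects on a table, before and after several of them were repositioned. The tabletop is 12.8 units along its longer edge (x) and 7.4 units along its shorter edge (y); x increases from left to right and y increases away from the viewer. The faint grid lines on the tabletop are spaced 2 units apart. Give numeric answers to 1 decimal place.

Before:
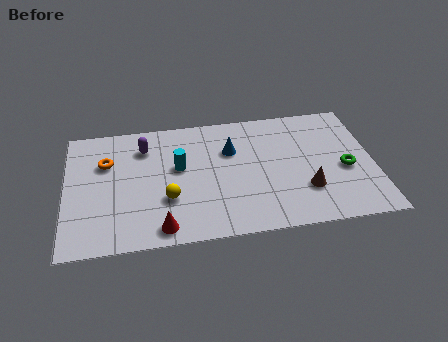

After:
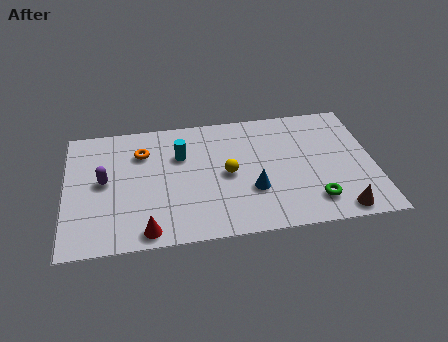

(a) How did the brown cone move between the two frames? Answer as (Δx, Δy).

(1.3, -1.4)

From the two frames, the brown cone sits at roughly (9.9, 2.2) before and (11.2, 0.8) after.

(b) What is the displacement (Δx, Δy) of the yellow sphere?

(2.5, 1.1)

The yellow sphere started near (4.2, 2.5) and ended near (6.7, 3.6).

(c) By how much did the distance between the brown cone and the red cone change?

+1.8

Before: roughly 6.1 units apart; after: 7.9. That's 1.8 units further apart.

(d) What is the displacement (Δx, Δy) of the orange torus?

(1.5, 0.4)

From the two frames, the orange torus sits at roughly (1.7, 5.0) before and (3.2, 5.4) after.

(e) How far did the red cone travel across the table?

0.6

The red cone was near (3.9, 0.9) before and (3.3, 0.8) after, so it travelled √(0.6² + 0.1²) ≈ 0.6 units.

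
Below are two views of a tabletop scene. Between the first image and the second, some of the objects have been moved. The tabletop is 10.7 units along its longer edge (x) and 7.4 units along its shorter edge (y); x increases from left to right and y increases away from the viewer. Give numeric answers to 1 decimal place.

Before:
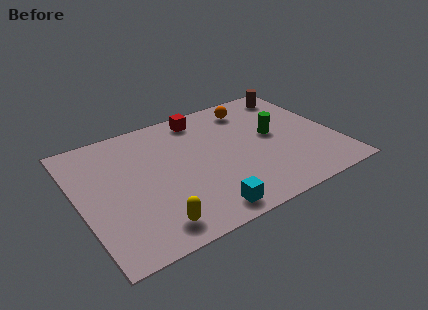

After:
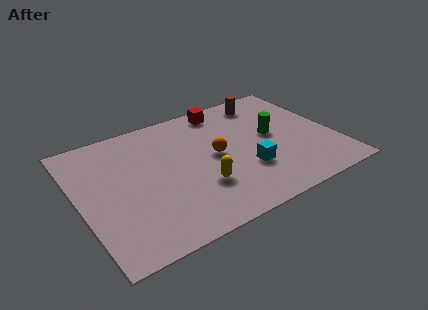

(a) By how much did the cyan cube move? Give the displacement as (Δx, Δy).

(2.1, 1.5)

The cyan cube started near (4.7, 0.9) and ended near (6.8, 2.4).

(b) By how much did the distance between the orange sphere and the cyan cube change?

-4.2

The distance was about 6.0 in the first image and 1.8 in the second, so they moved 4.2 units closer together.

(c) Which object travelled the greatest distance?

the orange sphere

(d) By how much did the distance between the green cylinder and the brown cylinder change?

-0.4

They were about 2.7 units apart before and 2.3 after — 0.4 units closer together.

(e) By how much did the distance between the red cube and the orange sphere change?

+0.7

The distance was about 2.1 in the first image and 2.8 in the second, so they moved 0.7 units further apart.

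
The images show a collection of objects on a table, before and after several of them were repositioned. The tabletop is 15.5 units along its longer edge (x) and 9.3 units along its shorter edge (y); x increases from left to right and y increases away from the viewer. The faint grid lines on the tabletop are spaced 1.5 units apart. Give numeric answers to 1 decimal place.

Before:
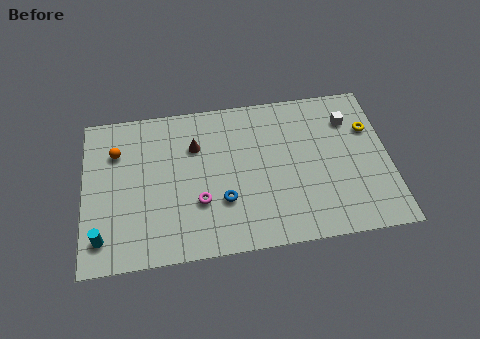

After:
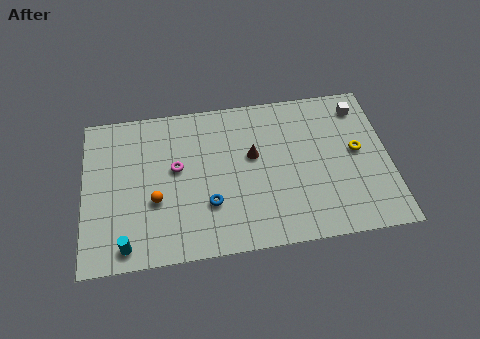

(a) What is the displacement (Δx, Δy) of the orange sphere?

(1.9, -3.2)

From the two frames, the orange sphere sits at roughly (1.7, 6.7) before and (3.6, 3.5) after.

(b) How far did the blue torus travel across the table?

0.7

The blue torus was near (7.0, 3.0) before and (6.3, 2.9) after, so it travelled √(0.7² + 0.1²) ≈ 0.7 units.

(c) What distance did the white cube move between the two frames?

0.9

The white cube was near (13.6, 7.0) before and (14.2, 7.7) after, so it travelled √(0.6² + 0.7²) ≈ 0.9 units.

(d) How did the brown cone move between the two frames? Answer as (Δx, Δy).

(2.9, -1.0)

The brown cone started near (5.7, 6.5) and ended near (8.6, 5.5).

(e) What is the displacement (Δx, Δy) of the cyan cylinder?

(1.2, -0.6)

The cyan cylinder started near (0.9, 1.7) and ended near (2.1, 1.1).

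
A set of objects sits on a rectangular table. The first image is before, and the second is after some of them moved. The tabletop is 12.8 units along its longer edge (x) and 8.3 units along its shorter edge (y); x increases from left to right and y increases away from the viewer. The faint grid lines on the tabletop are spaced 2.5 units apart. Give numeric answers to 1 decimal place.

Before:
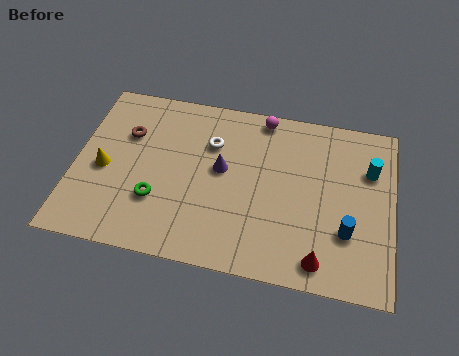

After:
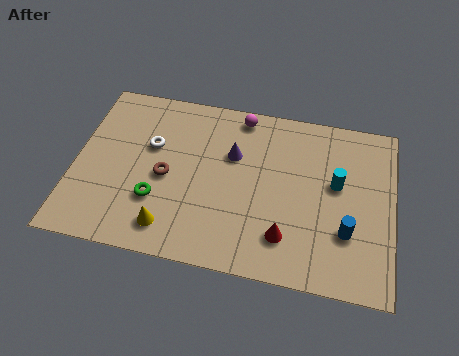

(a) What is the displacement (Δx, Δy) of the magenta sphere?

(-0.9, -0.1)

The magenta sphere was at about (7.4, 7.5) and moved to about (6.5, 7.4).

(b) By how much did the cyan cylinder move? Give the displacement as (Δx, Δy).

(-1.3, -0.9)

From the two frames, the cyan cylinder sits at roughly (11.8, 5.7) before and (10.5, 4.8) after.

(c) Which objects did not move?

the blue cylinder and the green torus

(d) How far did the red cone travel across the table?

1.6

From (10.0, 1.1) to (8.6, 1.9), the red cone covered √(1.4² + 0.8²) ≈ 1.6 units.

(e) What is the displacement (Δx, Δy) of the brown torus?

(1.7, -1.8)

From the two frames, the brown torus sits at roughly (2.0, 5.6) before and (3.7, 3.8) after.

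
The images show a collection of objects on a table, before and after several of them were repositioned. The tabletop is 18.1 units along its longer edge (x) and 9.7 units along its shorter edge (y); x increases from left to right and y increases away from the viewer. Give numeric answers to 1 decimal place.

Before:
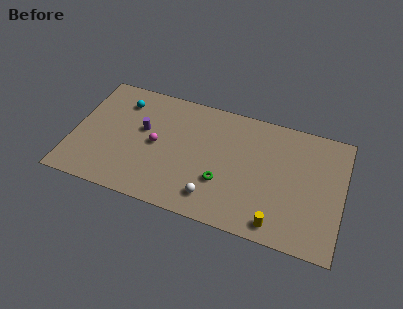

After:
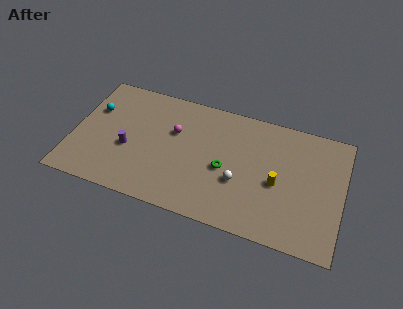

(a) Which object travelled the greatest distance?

the yellow cylinder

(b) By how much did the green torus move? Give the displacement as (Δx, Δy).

(0.1, 1.1)

The green torus started near (10.2, 3.2) and ended near (10.3, 4.3).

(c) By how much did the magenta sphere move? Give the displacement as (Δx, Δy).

(1.1, 1.4)

The magenta sphere started near (5.6, 4.8) and ended near (6.7, 6.2).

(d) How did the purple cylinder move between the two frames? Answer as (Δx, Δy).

(-0.8, -1.8)

The purple cylinder was at about (4.6, 5.7) and moved to about (3.8, 3.9).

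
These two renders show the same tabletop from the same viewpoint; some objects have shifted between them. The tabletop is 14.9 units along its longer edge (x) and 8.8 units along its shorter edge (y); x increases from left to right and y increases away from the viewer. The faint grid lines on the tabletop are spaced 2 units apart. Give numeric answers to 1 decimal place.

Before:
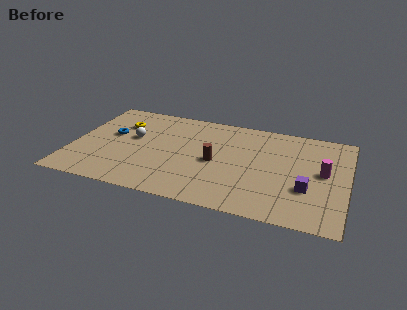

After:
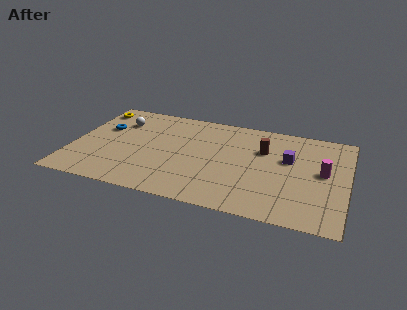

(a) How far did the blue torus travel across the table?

0.7

The blue torus moved from about (2.0, 5.1) to (1.5, 5.6), a distance of √(0.5² + 0.5²) ≈ 0.7.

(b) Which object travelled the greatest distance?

the brown cylinder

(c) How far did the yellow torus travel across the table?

1.9

From (2.4, 6.3) to (0.8, 7.4), the yellow torus covered √(1.6² + 1.1²) ≈ 1.9 units.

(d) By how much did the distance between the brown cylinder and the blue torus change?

+2.9

They were about 5.9 units apart before and 8.8 after — 2.9 units further apart.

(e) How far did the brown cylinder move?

3.1

The brown cylinder was near (7.8, 4.1) before and (10.3, 5.9) after, so it travelled √(2.5² + 1.8²) ≈ 3.1 units.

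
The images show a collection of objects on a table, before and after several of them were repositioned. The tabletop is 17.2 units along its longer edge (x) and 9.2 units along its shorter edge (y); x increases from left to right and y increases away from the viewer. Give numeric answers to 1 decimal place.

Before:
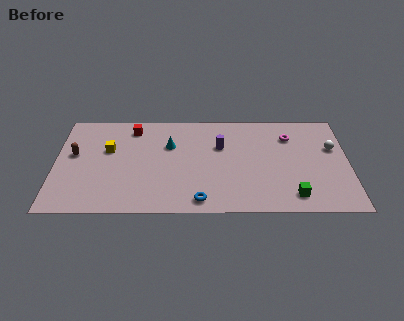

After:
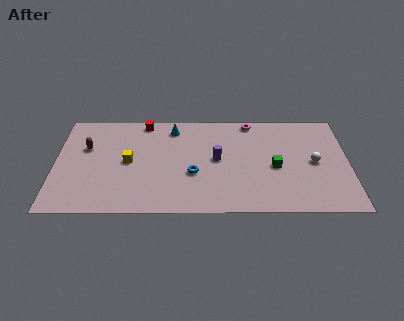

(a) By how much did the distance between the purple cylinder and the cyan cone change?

+0.9

They were about 3.0 units apart before and 3.9 after — 0.9 units further apart.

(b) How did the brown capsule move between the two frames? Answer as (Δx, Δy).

(0.7, 0.6)

From the two frames, the brown capsule sits at roughly (1.1, 5.3) before and (1.8, 5.9) after.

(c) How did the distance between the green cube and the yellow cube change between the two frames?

-3.0

They were about 11.6 units apart before and 8.6 after — 3.0 units closer together.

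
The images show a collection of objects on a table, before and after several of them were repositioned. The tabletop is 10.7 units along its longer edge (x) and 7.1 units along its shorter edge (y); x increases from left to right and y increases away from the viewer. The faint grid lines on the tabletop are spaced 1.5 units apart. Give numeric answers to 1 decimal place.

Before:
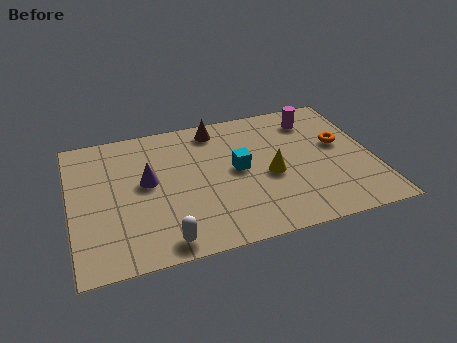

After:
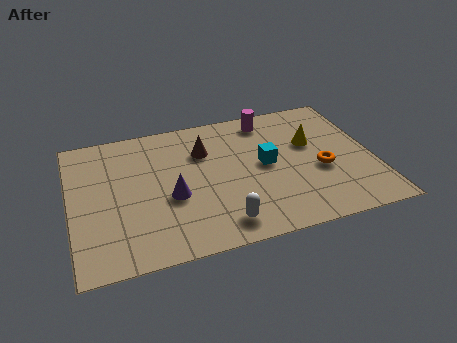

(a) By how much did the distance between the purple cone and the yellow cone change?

+0.9

The distance was about 4.4 in the first image and 5.3 in the second, so they moved 0.9 units further apart.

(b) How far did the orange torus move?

1.4

From (9.6, 4.1) to (8.8, 2.9), the orange torus covered √(0.8² + 1.2²) ≈ 1.4 units.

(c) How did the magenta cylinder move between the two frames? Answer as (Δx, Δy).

(-1.6, 0.4)

The magenta cylinder was at about (8.8, 5.7) and moved to about (7.2, 6.1).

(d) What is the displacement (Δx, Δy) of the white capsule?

(2.0, 0.3)

From the two frames, the white capsule sits at roughly (3.1, 0.8) before and (5.1, 1.1) after.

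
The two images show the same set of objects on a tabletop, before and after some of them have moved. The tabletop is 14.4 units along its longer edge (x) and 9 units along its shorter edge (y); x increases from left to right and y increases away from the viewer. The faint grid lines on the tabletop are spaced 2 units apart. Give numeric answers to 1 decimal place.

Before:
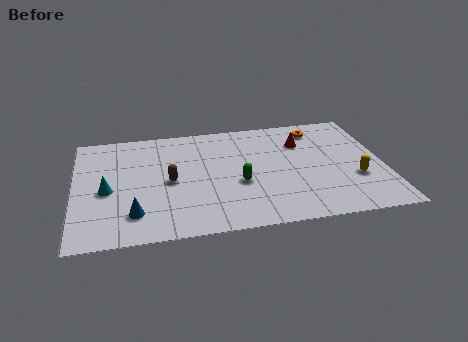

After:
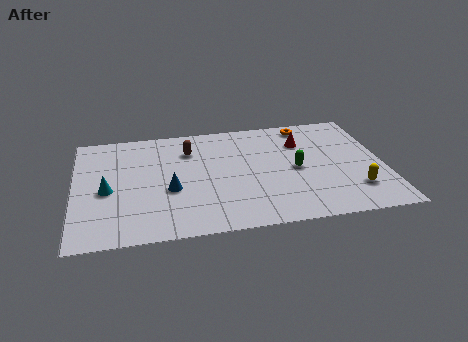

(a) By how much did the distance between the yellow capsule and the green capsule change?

-2.1

Before: roughly 5.4 units apart; after: 3.3. That's 2.1 units closer together.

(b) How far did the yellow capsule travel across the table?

0.9

The yellow capsule moved from about (13.0, 3.1) to (12.9, 2.2), a distance of √(0.1² + 0.9²) ≈ 0.9.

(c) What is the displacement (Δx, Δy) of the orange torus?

(-0.5, 0.4)

From the two frames, the orange torus sits at roughly (11.5, 7.5) before and (11.0, 7.9) after.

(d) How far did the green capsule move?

2.8

From (7.6, 3.6) to (10.3, 4.3), the green capsule covered √(2.7² + 0.7²) ≈ 2.8 units.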